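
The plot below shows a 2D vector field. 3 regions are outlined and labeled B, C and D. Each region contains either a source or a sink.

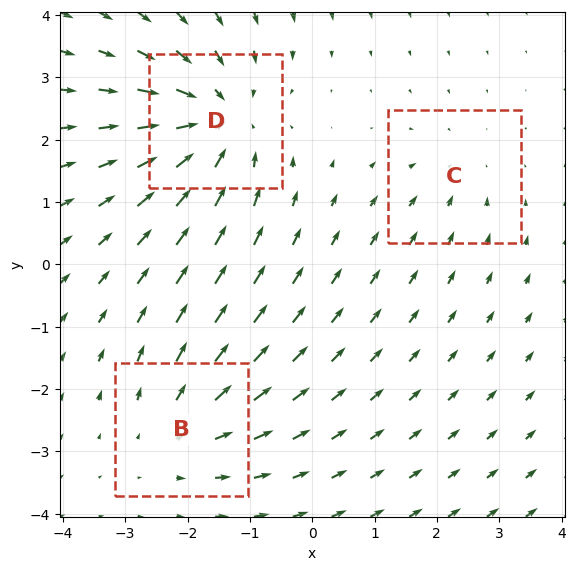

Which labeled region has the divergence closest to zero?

C

Divergence at each region's feature centre — B: about +3, C: about -2, D: about -4. Region C is closest to zero.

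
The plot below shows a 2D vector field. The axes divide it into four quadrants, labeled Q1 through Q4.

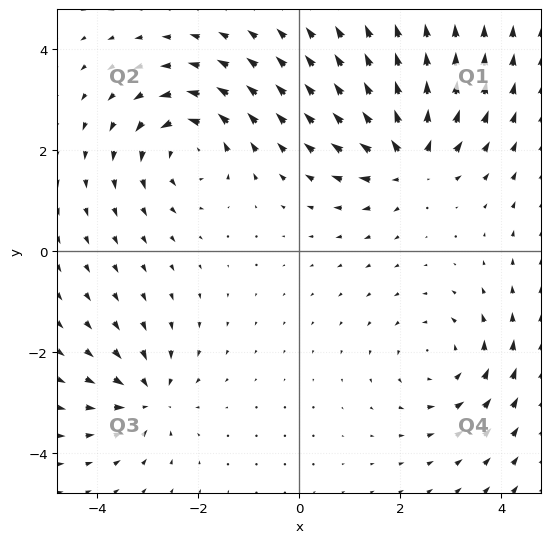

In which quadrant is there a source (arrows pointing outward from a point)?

The source sits at approximately (2.2, 1.8), which lies in quadrant Q1. The divergence there is about +6, positive as expected for a source.

Q1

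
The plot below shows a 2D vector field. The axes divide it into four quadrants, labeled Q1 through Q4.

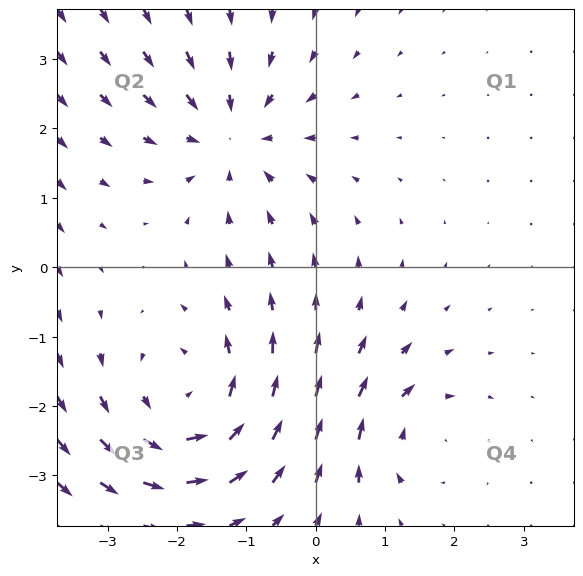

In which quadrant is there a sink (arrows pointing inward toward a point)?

The sink sits at approximately (-1.2, 1.9), which lies in quadrant Q2. The divergence there is about -4, negative as expected for a sink.

Q2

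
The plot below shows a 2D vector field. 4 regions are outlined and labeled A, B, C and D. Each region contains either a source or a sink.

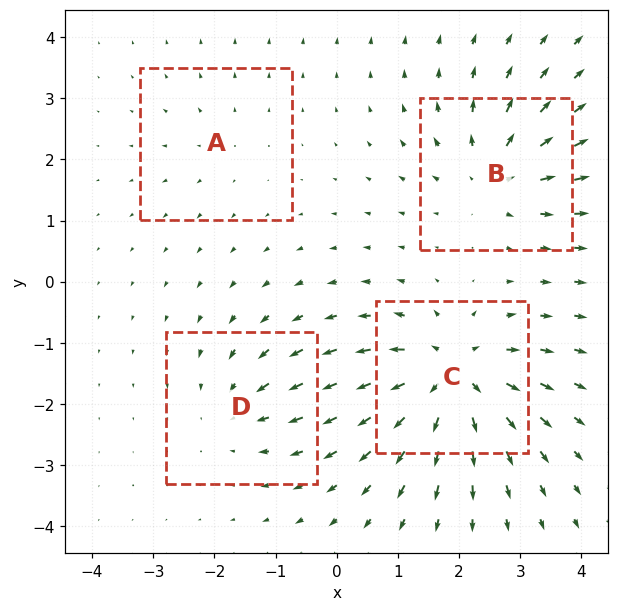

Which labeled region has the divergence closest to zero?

A

Divergence at each region's feature centre — A: about +2, B: about +6, C: about +8, D: about -4. Region A is closest to zero.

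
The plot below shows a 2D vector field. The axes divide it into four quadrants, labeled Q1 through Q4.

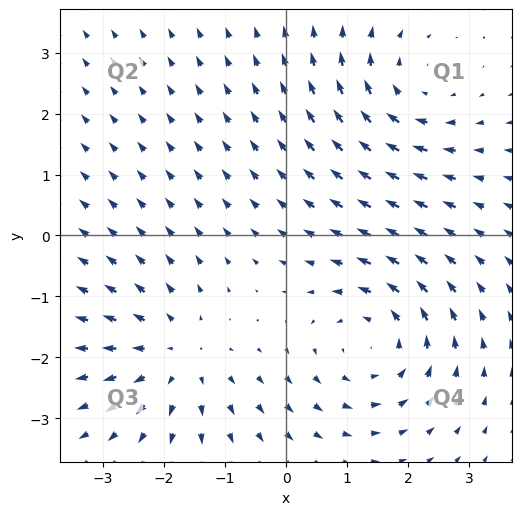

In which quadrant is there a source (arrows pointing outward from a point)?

Q3

The source sits at approximately (-1.8, -2.0), which lies in quadrant Q3. The divergence there is about +3, positive as expected for a source.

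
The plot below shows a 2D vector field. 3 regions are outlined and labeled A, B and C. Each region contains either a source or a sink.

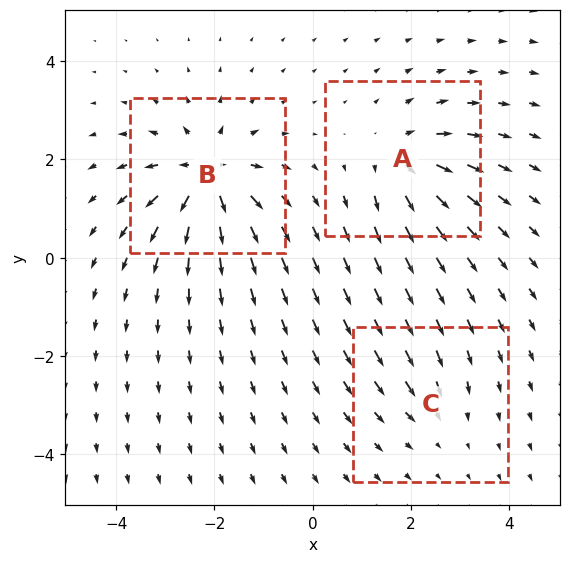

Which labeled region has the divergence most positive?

B

Divergence at each region's feature centre — A: about +4, B: about +6, C: about -2. Region B is most positive.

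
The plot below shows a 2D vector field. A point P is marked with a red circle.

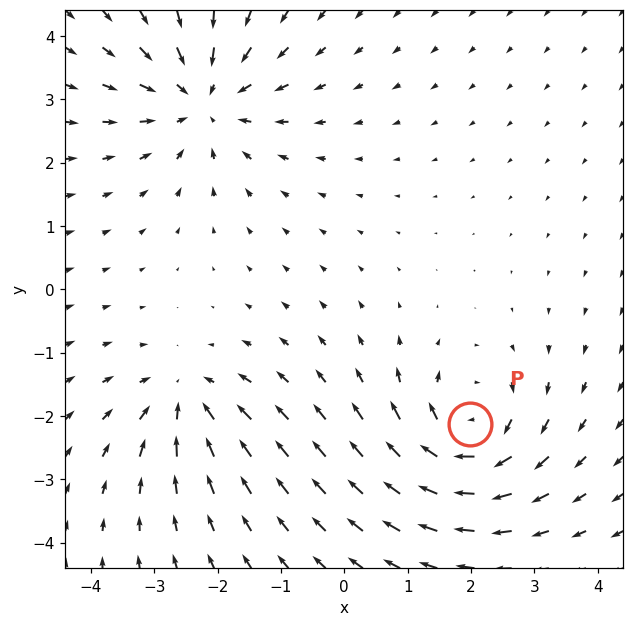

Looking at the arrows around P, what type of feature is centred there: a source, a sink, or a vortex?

At P (2.0, -2.1) the arrows circulate clockwise. Divergence ≈0, curl about -6 — near-zero divergence with nonzero curl is a vortex.

vortex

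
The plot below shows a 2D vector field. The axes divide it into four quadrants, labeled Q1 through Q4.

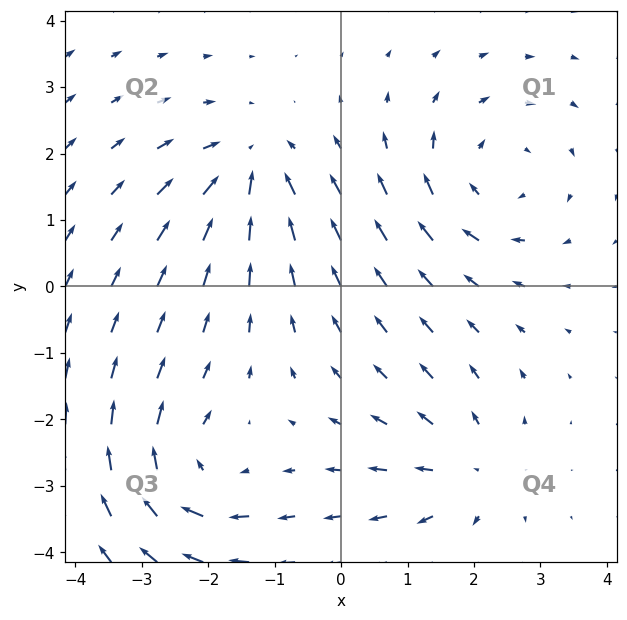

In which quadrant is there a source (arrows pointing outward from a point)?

Q4

The source sits at approximately (1.9, -2.8), which lies in quadrant Q4. The divergence there is about +3, positive as expected for a source.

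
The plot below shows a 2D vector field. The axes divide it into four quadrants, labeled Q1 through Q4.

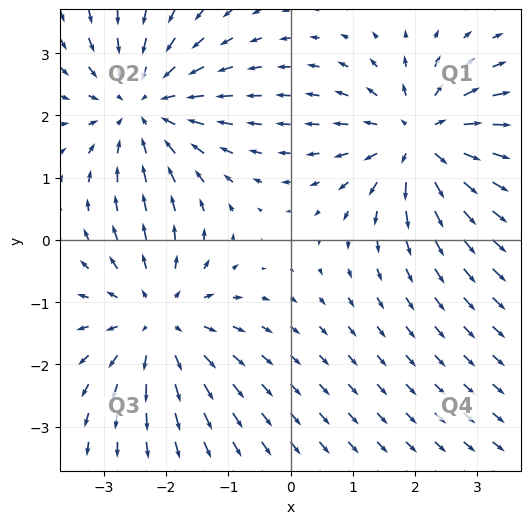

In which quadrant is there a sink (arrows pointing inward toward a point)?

The sink sits at approximately (-2.4, 2.1), which lies in quadrant Q2. The divergence there is about -4, negative as expected for a sink.

Q2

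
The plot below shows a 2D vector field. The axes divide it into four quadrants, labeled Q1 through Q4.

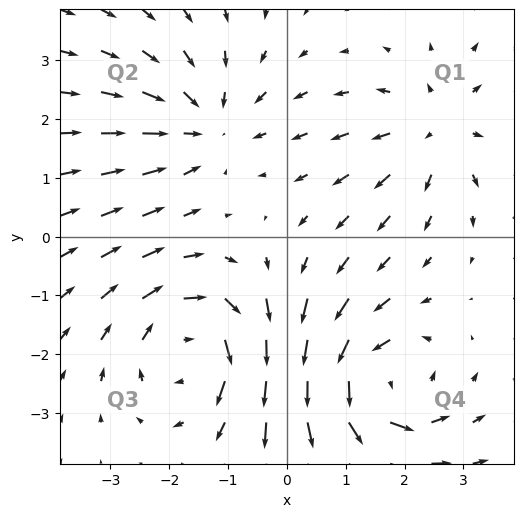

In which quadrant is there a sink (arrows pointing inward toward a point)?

Q2

The sink sits at approximately (-1.4, 1.9), which lies in quadrant Q2. The divergence there is about -3, negative as expected for a sink.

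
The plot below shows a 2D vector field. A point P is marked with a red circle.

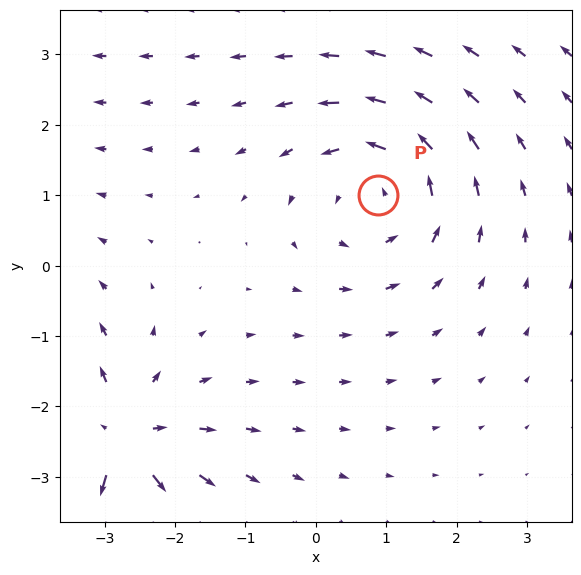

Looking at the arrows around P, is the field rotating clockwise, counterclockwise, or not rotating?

Near P at (0.9, 1.0) the arrows circulate counterclockwise. The curl (z-component) there is about +2; positive curl means counterclockwise rotation.

counterclockwise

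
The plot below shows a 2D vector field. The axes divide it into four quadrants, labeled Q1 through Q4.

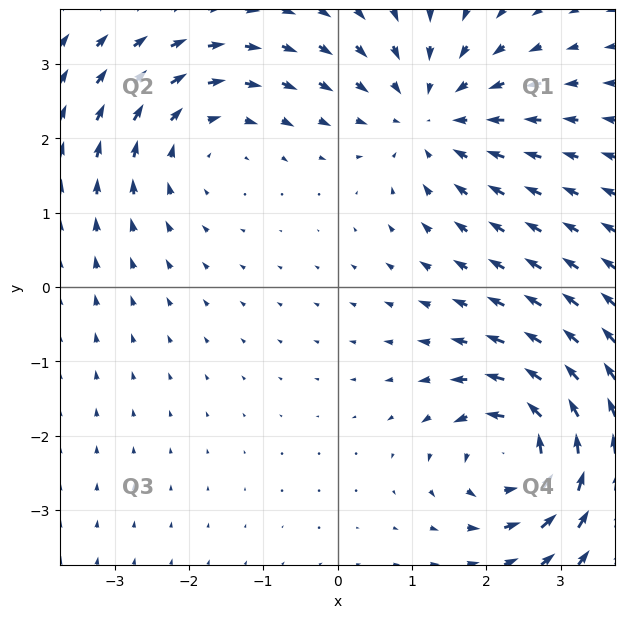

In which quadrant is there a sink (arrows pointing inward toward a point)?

Q1

The sink sits at approximately (1.2, 2.3), which lies in quadrant Q1. The divergence there is about -3, negative as expected for a sink.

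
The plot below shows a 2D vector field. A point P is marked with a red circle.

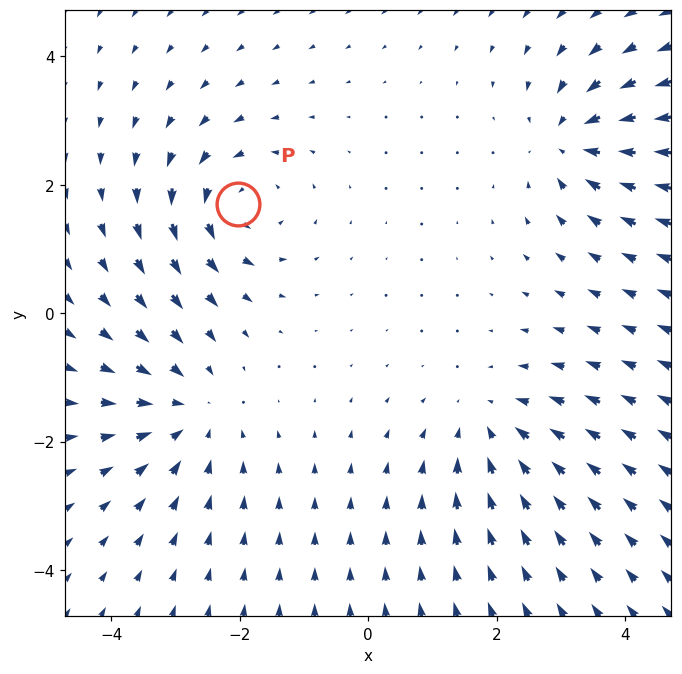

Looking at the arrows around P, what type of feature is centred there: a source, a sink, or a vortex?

vortex

At P (-2.0, 1.7) the arrows circulate counterclockwise. Divergence ≈0, curl about +5 — near-zero divergence with nonzero curl is a vortex.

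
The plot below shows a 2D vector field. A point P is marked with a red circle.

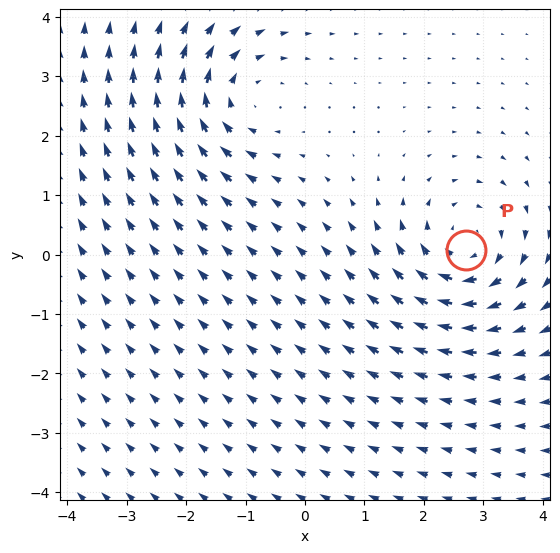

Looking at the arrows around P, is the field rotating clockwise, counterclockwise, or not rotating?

clockwise

Near P at (2.7, 0.1) the arrows circulate clockwise. The curl (z-component) there is about -4; negative curl means clockwise rotation.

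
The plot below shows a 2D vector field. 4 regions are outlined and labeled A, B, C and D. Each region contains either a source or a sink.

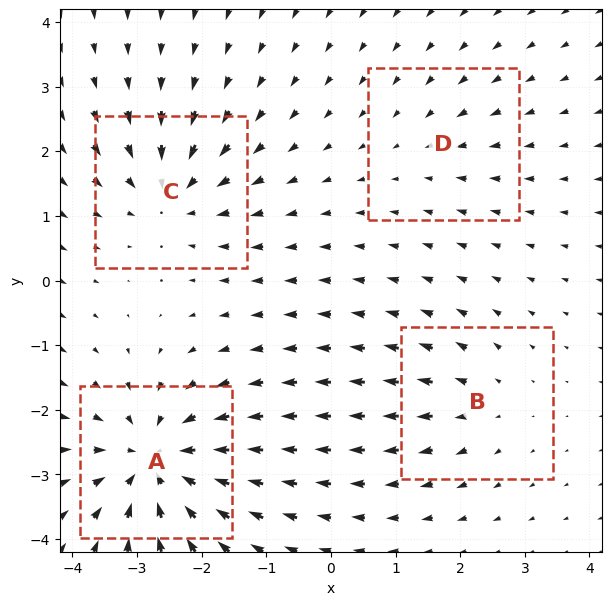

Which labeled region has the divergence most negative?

Divergence at each region's feature centre — A: about -8, B: about +3, C: about -5, D: about -2. Region A is most negative.

A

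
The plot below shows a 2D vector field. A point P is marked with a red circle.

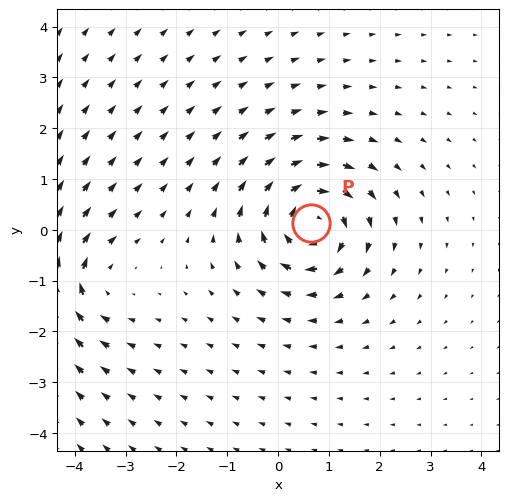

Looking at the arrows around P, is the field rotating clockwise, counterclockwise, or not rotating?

Near P at (0.6, 0.1) the arrows circulate clockwise. The curl (z-component) there is about -7; negative curl means clockwise rotation.

clockwise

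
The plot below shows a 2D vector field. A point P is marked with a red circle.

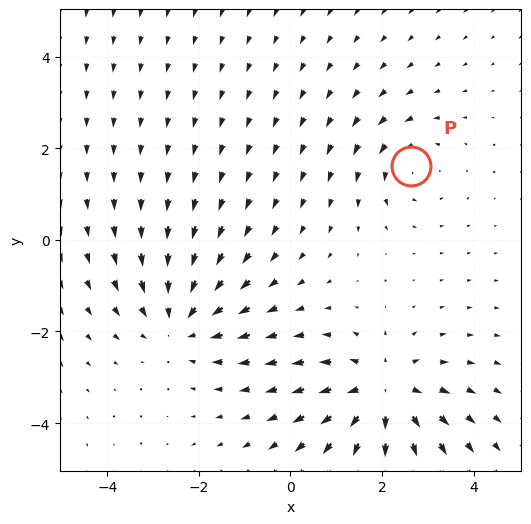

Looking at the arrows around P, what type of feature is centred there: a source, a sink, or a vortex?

vortex

At P (2.6, 1.6) the arrows circulate counterclockwise. Divergence ≈0, curl about +3 — near-zero divergence with nonzero curl is a vortex.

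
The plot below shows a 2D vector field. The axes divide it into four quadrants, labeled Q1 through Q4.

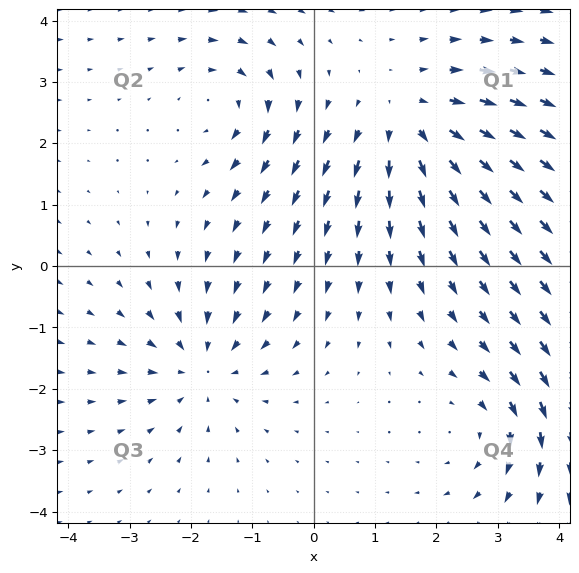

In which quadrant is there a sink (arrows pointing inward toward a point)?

Q3

The sink sits at approximately (-1.8, -1.6), which lies in quadrant Q3. The divergence there is about -3, negative as expected for a sink.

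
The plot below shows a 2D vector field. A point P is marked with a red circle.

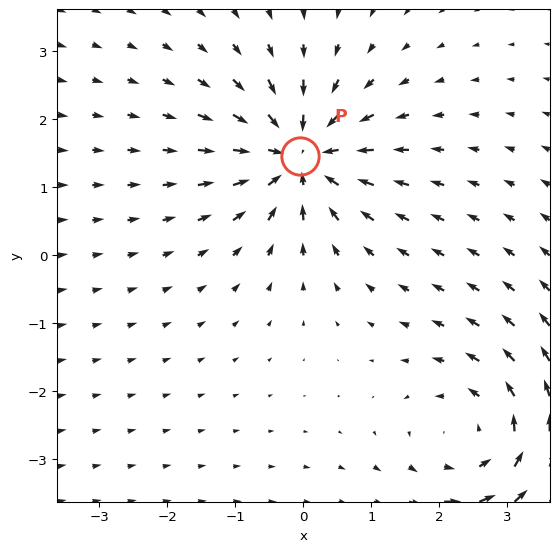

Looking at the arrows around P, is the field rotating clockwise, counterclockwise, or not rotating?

not rotating

Near P at (-0.1, 1.5) the arrows show no circulation. The curl there is ≈0.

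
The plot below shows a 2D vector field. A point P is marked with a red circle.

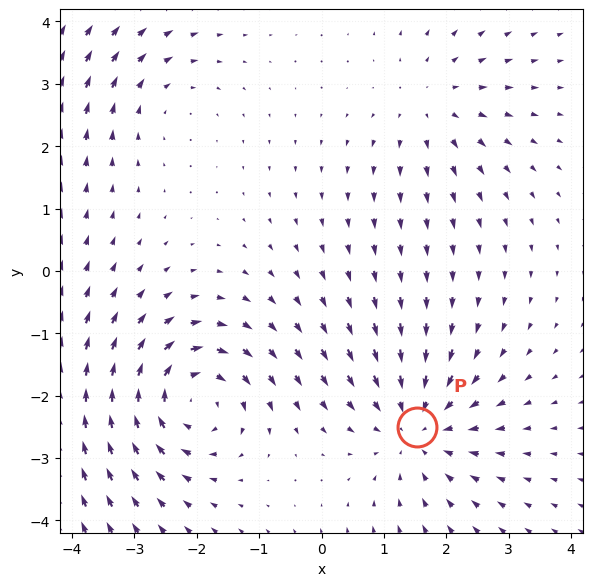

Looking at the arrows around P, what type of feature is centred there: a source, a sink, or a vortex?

sink

At P (1.5, -2.5) the arrows converge inward. Divergence about -4, curl ≈0 — negative divergence with near-zero curl is a sink.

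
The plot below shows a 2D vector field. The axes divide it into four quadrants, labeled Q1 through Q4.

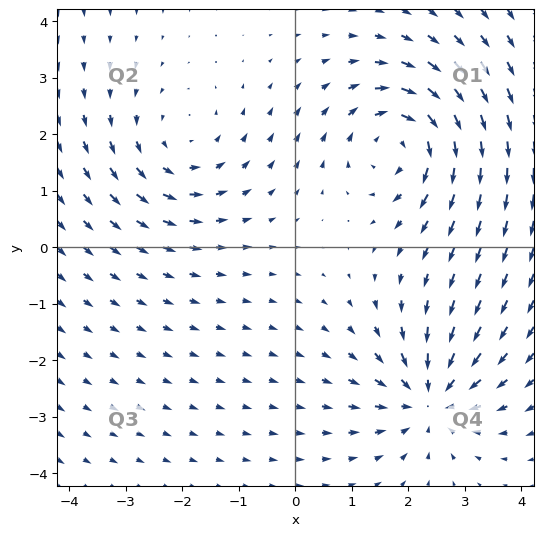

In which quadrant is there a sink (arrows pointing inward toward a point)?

Q4

The sink sits at approximately (2.4, -2.7), which lies in quadrant Q4. The divergence there is about -5, negative as expected for a sink.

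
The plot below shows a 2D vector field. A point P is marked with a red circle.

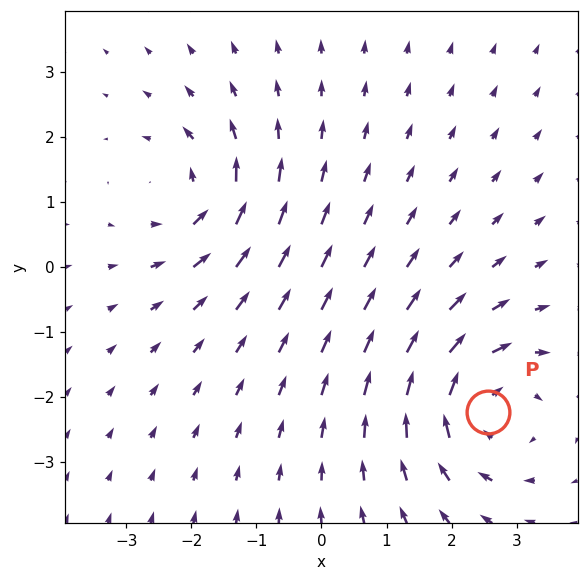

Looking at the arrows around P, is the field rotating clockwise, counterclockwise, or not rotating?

clockwise

Near P at (2.6, -2.2) the arrows circulate clockwise. The curl (z-component) there is about -4; negative curl means clockwise rotation.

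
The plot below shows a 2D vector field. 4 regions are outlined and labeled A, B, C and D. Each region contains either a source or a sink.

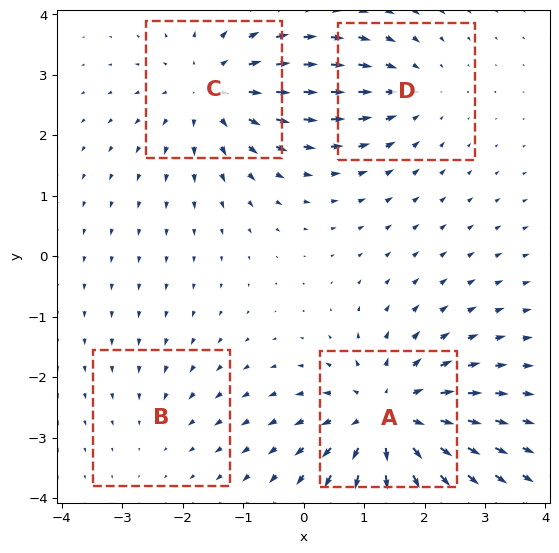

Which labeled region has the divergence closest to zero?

Divergence at each region's feature centre — A: about +6, B: about -2, C: about +5, D: about -3. Region B is closest to zero.

B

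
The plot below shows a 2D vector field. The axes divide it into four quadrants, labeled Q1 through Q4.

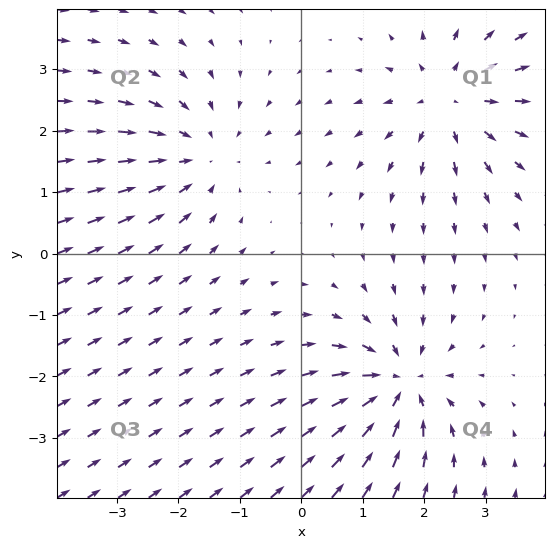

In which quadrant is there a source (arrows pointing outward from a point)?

Q1

The source sits at approximately (2.4, 2.5), which lies in quadrant Q1. The divergence there is about +3, positive as expected for a source.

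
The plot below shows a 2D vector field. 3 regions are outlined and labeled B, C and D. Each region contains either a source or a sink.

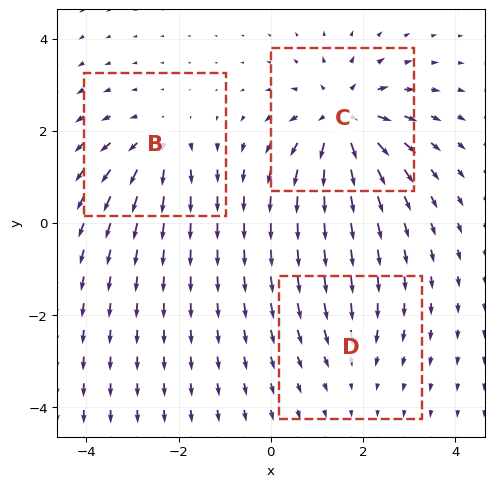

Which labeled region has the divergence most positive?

C

Divergence at each region's feature centre — B: about +3, C: about +6, D: about -2. Region C is most positive.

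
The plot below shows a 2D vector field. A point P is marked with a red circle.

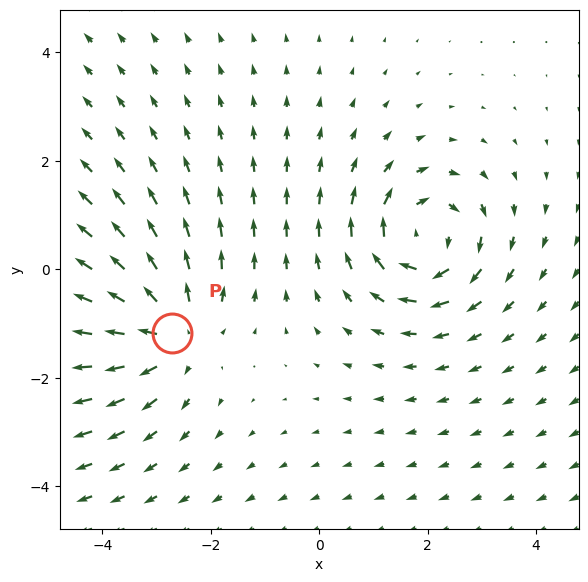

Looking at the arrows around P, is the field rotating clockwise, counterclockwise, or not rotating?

not rotating

Near P at (-2.7, -1.2) the arrows show no circulation. The curl there is ≈0.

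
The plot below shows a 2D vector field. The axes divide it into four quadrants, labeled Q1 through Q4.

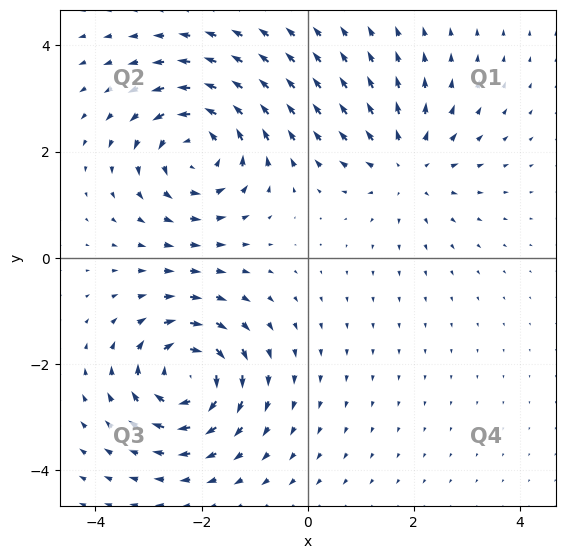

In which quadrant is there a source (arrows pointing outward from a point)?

The source sits at approximately (1.9, 1.7), which lies in quadrant Q1. The divergence there is about +3, positive as expected for a source.

Q1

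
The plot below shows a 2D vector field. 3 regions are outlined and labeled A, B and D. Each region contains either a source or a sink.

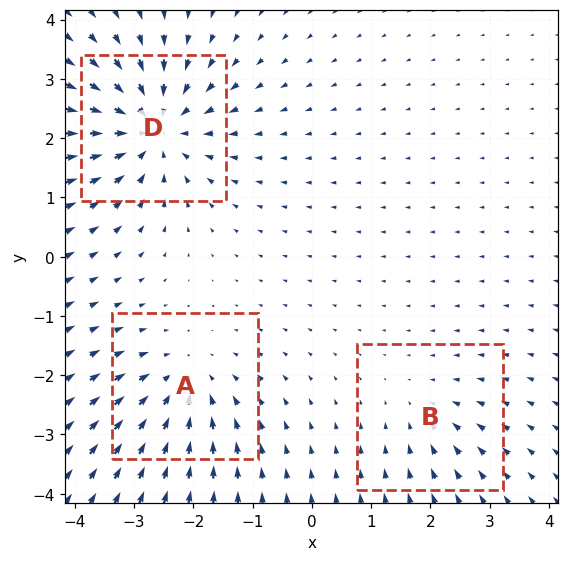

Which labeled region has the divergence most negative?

Divergence at each region's feature centre — A: about -3, B: about -2, D: about -5. Region D is most negative.

D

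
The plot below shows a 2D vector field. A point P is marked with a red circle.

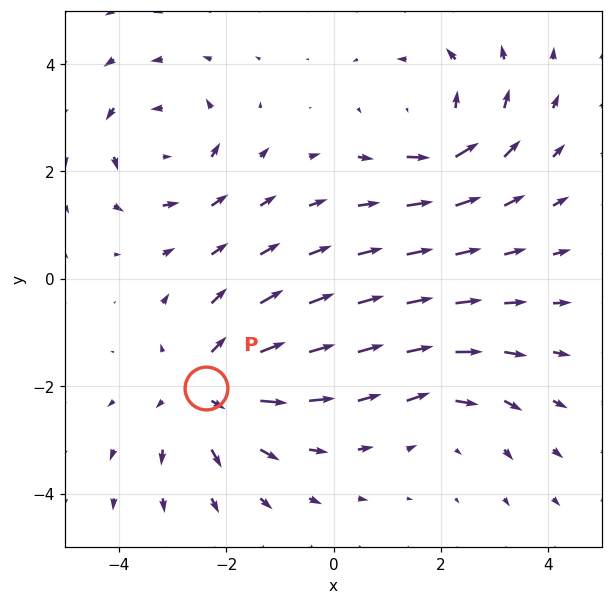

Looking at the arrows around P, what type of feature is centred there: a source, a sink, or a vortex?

source

At P (-2.4, -2.0) the arrows spread outward. Divergence about +4, curl ≈0 — positive divergence with near-zero curl is a source.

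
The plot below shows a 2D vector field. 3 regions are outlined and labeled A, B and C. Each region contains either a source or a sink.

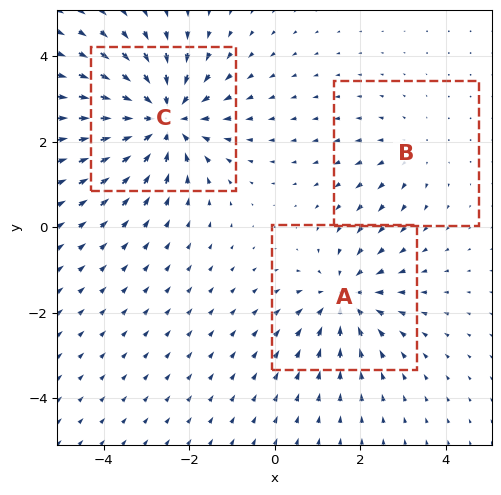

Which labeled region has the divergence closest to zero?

B

Divergence at each region's feature centre — A: about -3, B: about +2, C: about -5. Region B is closest to zero.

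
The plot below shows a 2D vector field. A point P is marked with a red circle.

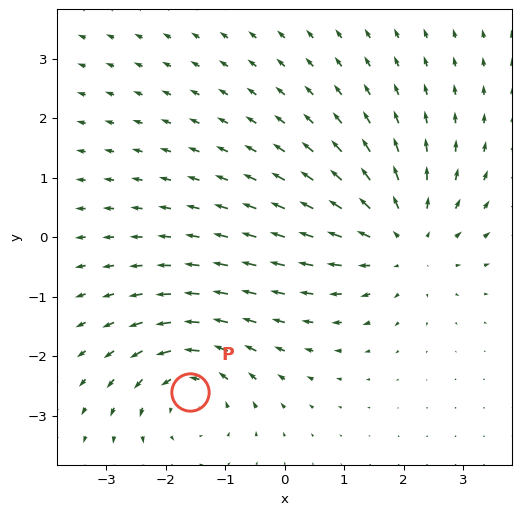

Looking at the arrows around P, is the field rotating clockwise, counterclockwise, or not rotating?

Near P at (-1.6, -2.6) the arrows circulate counterclockwise. The curl (z-component) there is about +3; positive curl means counterclockwise rotation.

counterclockwise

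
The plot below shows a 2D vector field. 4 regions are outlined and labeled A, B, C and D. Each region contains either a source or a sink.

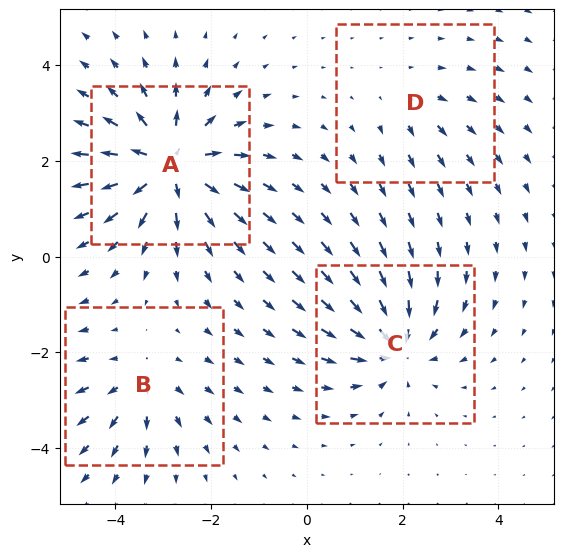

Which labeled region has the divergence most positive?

Divergence at each region's feature centre — A: about +8, B: about +4, C: about -6, D: about +2. Region A is most positive.

A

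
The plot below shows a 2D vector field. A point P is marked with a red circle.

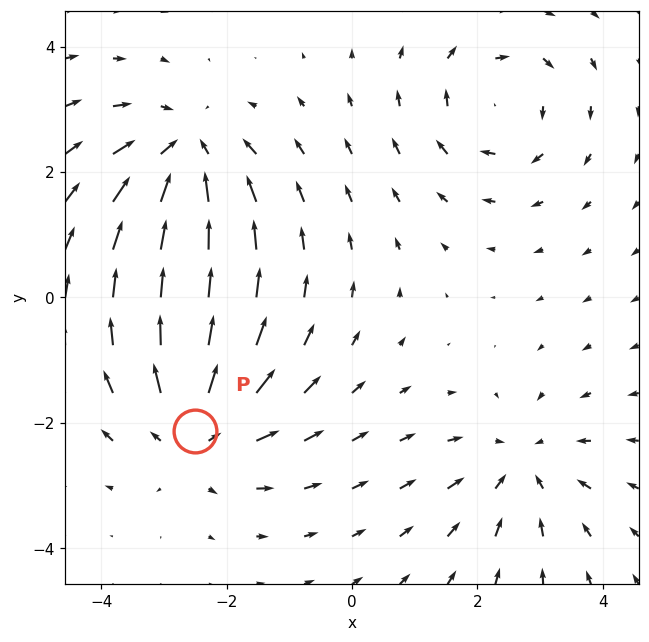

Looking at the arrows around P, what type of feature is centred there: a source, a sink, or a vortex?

At P (-2.5, -2.1) the arrows spread outward. Divergence about +5, curl ≈0 — positive divergence with near-zero curl is a source.

source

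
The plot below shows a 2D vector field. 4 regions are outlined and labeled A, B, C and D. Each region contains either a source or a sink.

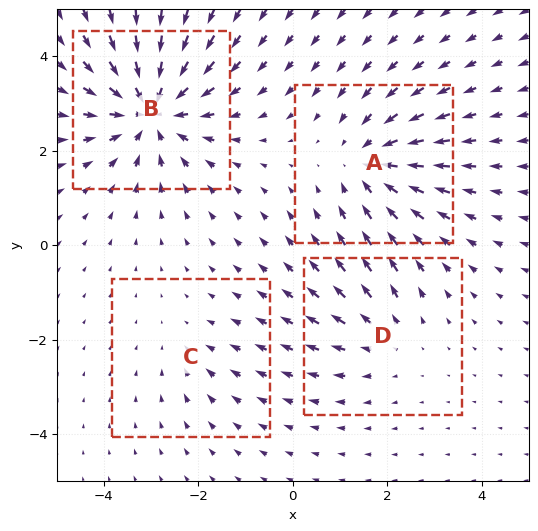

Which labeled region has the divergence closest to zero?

C

Divergence at each region's feature centre — A: about -4, B: about -6, C: about -2, D: about +3. Region C is closest to zero.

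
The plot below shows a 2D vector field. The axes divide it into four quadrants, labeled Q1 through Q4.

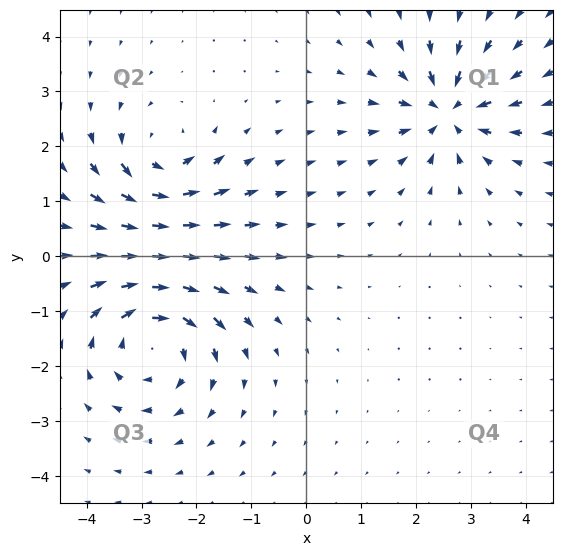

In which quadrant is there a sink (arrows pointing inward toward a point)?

Q1

The sink sits at approximately (2.6, 2.7), which lies in quadrant Q1. The divergence there is about -4, negative as expected for a sink.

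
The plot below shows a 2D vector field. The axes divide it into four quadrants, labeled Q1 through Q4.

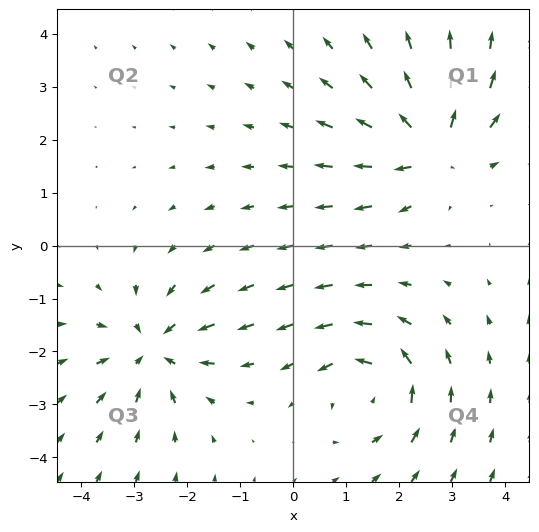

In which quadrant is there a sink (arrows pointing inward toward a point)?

Q3

The sink sits at approximately (-2.6, -2.0), which lies in quadrant Q3. The divergence there is about -4, negative as expected for a sink.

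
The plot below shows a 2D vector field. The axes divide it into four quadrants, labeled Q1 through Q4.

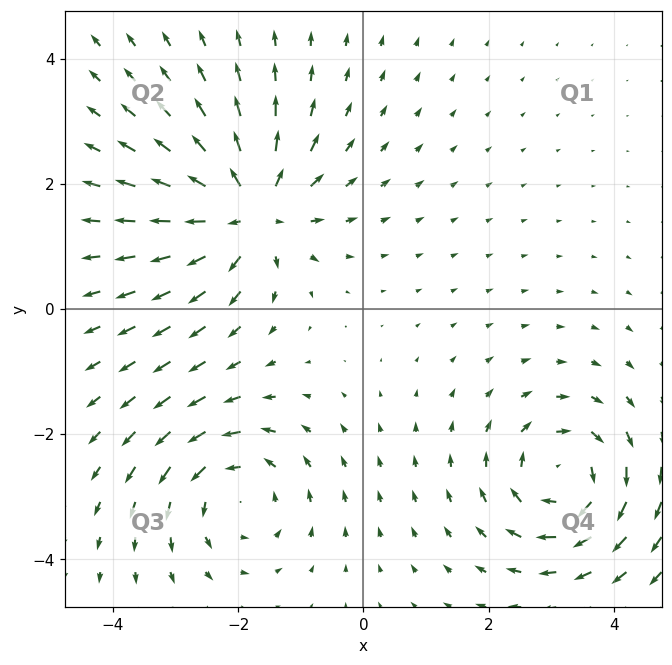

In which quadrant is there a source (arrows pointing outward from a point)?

The source sits at approximately (-1.8, 1.6), which lies in quadrant Q2. The divergence there is about +6, positive as expected for a source.

Q2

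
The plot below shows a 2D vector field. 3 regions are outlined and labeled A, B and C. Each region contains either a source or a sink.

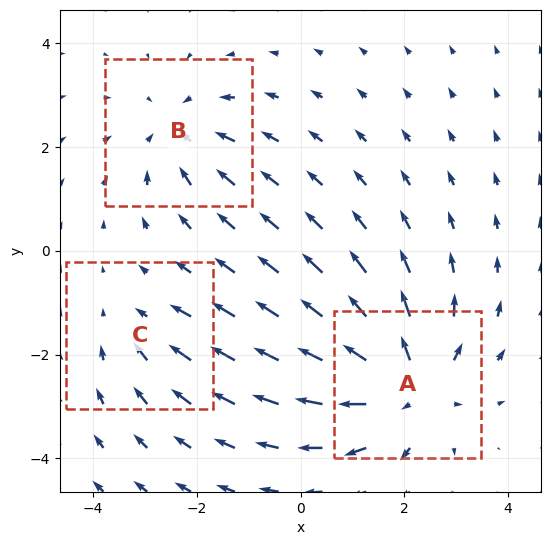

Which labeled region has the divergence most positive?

A

Divergence at each region's feature centre — A: about +4, B: about -3, C: about -2. Region A is most positive.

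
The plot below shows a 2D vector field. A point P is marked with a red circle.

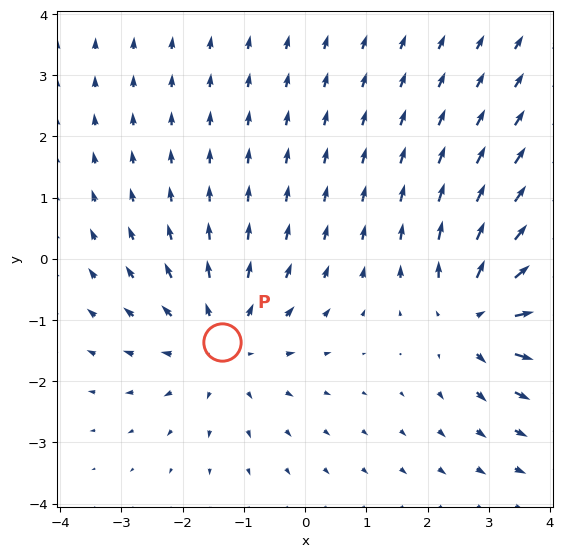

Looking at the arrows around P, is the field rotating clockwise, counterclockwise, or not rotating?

Near P at (-1.4, -1.4) the arrows show no circulation. The curl there is ≈0.

not rotating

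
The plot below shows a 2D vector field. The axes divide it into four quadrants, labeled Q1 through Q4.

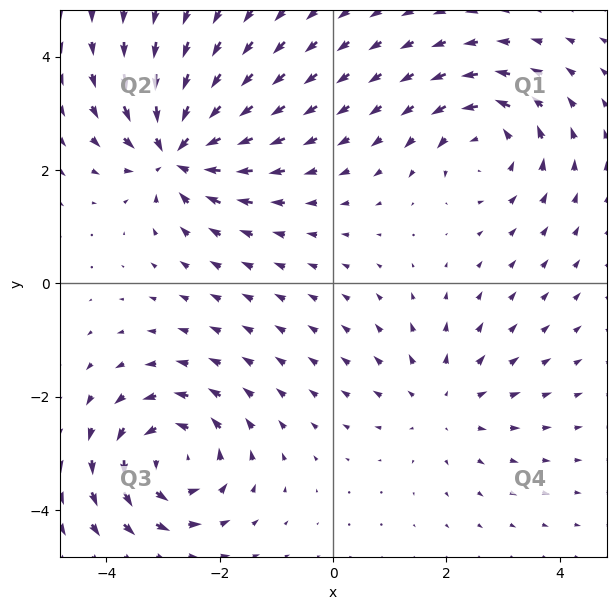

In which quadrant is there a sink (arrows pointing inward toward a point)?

Q2

The sink sits at approximately (-2.7, 2.3), which lies in quadrant Q2. The divergence there is about -6, negative as expected for a sink.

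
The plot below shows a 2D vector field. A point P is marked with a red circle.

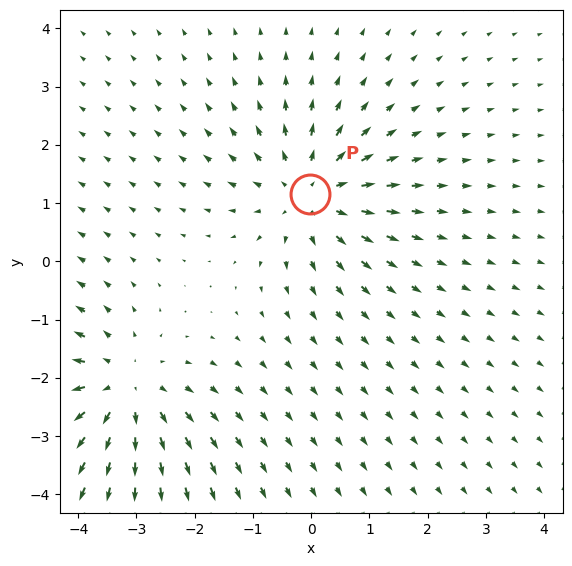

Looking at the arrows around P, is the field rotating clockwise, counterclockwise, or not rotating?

not rotating

Near P at (-0.0, 1.2) the arrows show no circulation. The curl there is ≈0.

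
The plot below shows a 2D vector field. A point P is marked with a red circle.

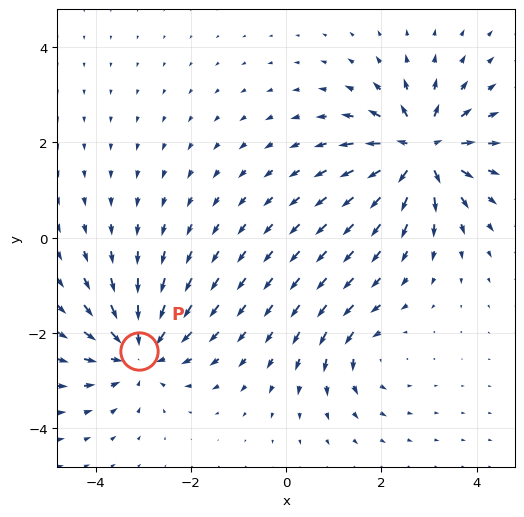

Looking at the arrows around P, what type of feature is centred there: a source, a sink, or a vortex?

At P (-3.1, -2.4) the arrows converge inward. Divergence about -5, curl ≈0 — negative divergence with near-zero curl is a sink.

sink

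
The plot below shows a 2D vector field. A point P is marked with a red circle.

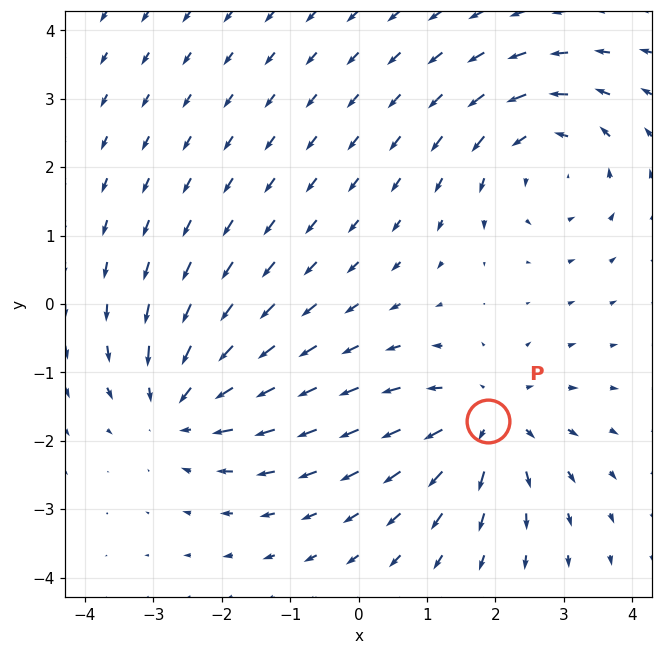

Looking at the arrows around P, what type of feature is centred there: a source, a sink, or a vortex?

At P (1.9, -1.7) the arrows spread outward. Divergence about +4, curl ≈0 — positive divergence with near-zero curl is a source.

source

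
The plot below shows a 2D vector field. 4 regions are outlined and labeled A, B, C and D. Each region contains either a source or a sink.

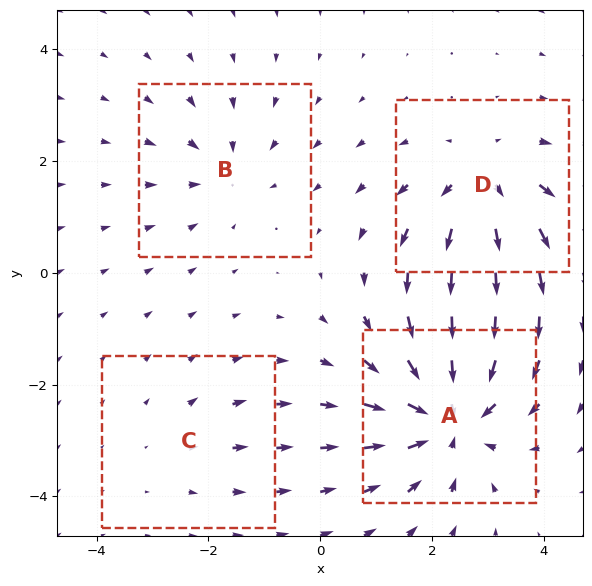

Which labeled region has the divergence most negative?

Divergence at each region's feature centre — A: about -7, B: about -3, C: about +2, D: about +5. Region A is most negative.

A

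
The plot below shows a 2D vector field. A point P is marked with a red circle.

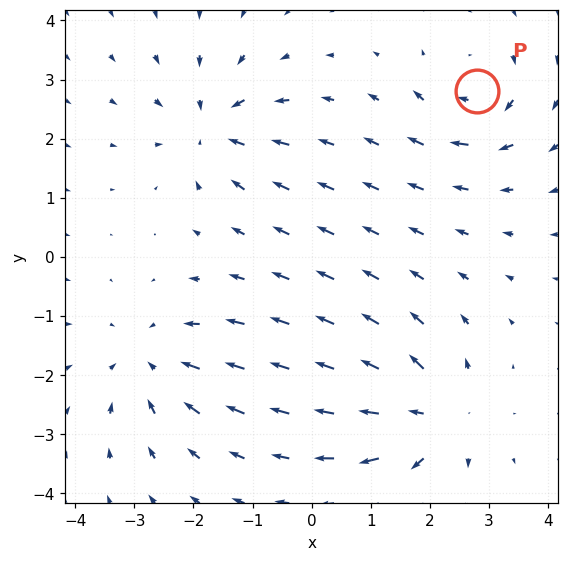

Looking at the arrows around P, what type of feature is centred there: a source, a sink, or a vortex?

At P (2.8, 2.8) the arrows circulate clockwise. Divergence ≈0, curl about -5 — near-zero divergence with nonzero curl is a vortex.

vortex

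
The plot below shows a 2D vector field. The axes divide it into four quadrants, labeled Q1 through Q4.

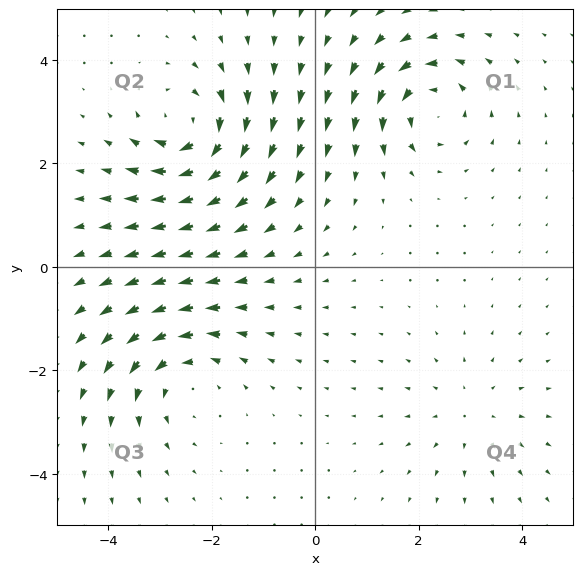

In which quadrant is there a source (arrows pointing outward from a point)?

Q4

The source sits at approximately (3.0, -2.8), which lies in quadrant Q4. The divergence there is about +2, positive as expected for a source.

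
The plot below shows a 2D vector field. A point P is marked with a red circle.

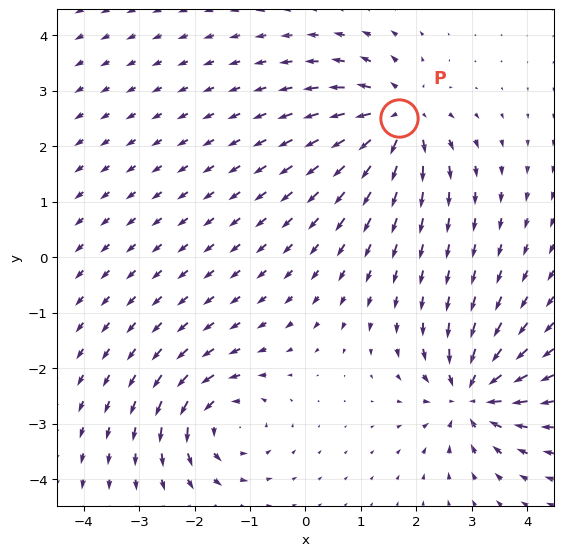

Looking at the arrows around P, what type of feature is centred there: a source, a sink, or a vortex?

At P (1.7, 2.5) the arrows spread outward. Divergence about +5, curl ≈0 — positive divergence with near-zero curl is a source.

source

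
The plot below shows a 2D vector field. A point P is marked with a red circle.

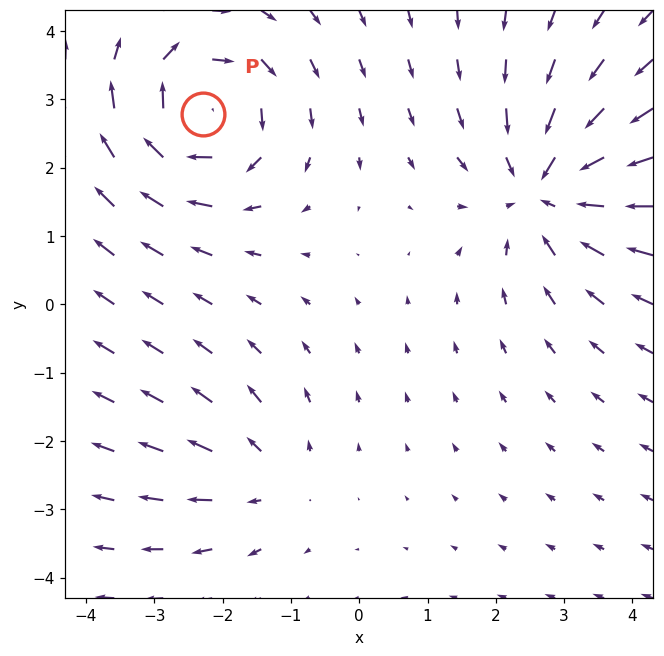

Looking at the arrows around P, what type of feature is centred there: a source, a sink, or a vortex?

At P (-2.3, 2.8) the arrows circulate clockwise. Divergence ≈0, curl about -5 — near-zero divergence with nonzero curl is a vortex.

vortex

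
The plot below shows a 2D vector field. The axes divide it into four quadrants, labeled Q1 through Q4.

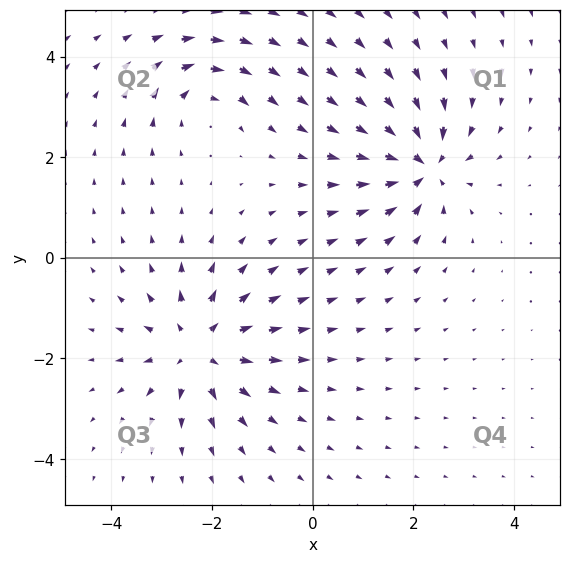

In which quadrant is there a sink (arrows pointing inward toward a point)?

The sink sits at approximately (2.2, 1.8), which lies in quadrant Q1. The divergence there is about -6, negative as expected for a sink.

Q1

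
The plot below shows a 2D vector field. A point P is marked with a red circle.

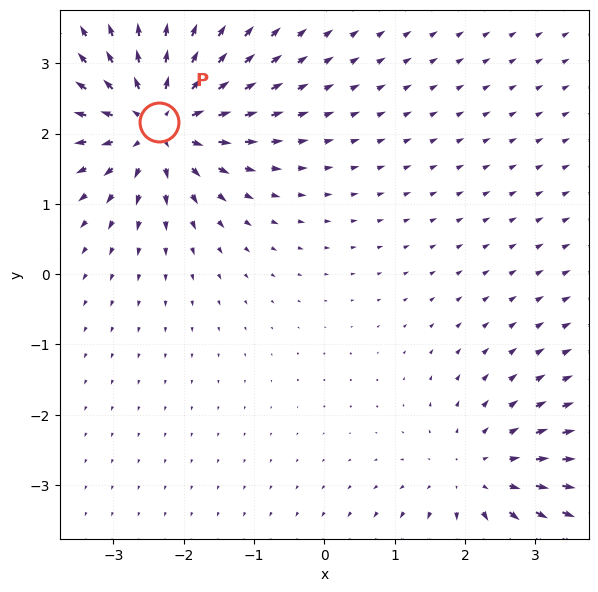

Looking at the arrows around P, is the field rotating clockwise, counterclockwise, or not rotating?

not rotating

Near P at (-2.4, 2.2) the arrows show no circulation. The curl there is ≈0.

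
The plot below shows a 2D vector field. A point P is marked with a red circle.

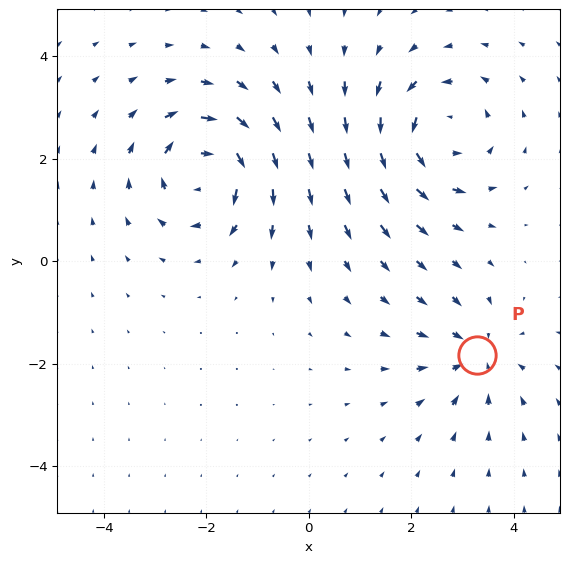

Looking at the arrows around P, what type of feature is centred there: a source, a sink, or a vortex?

At P (3.3, -1.8) the arrows converge inward. Divergence about -4, curl ≈0 — negative divergence with near-zero curl is a sink.

sink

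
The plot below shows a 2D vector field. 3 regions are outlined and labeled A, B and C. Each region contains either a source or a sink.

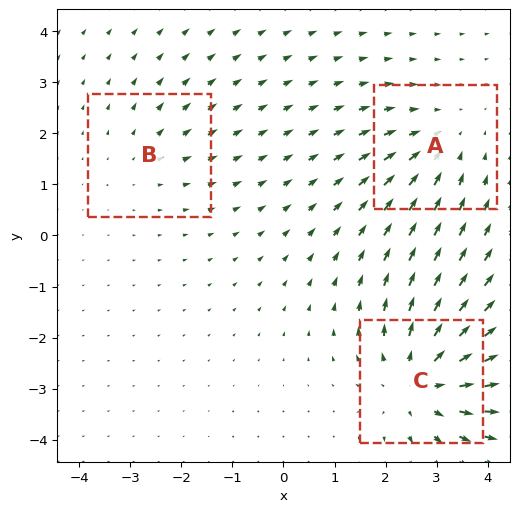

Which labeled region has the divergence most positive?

Divergence at each region's feature centre — A: about -3, B: about +2, C: about +4. Region C is most positive.

C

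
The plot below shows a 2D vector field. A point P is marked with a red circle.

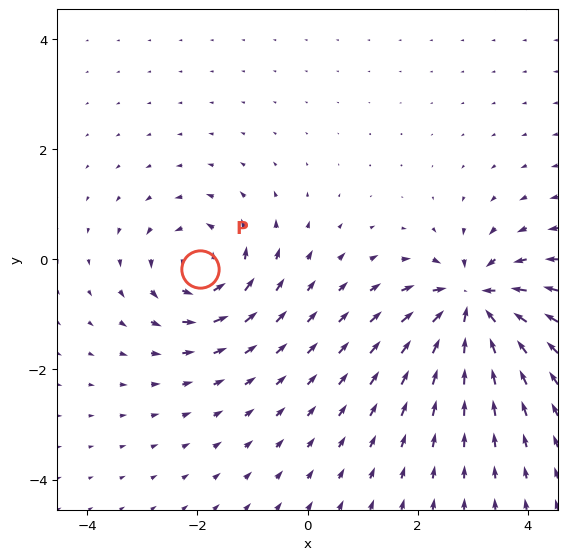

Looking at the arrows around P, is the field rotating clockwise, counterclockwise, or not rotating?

Near P at (-2.0, -0.2) the arrows circulate counterclockwise. The curl (z-component) there is about +4; positive curl means counterclockwise rotation.

counterclockwise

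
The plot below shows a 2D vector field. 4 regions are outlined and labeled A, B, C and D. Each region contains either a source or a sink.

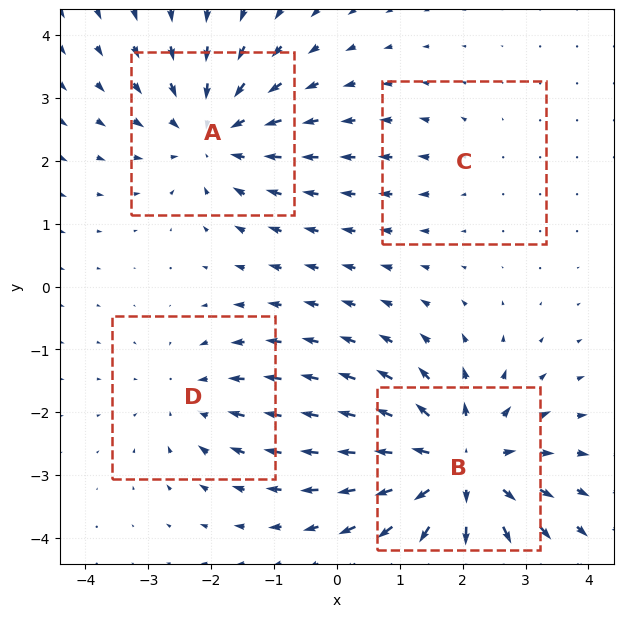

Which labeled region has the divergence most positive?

B

Divergence at each region's feature centre — A: about -5, B: about +7, C: about +2, D: about -3. Region B is most positive.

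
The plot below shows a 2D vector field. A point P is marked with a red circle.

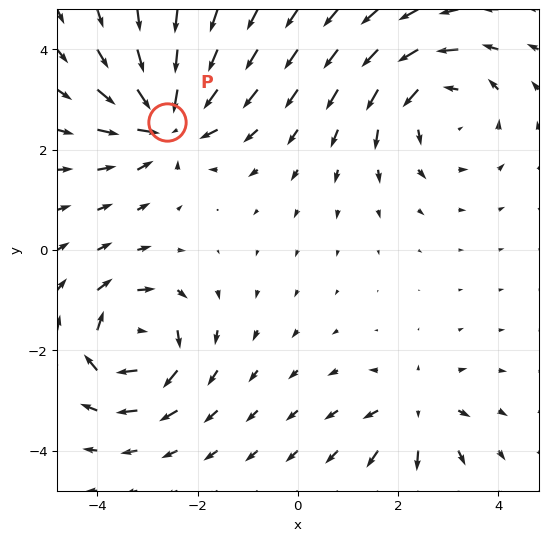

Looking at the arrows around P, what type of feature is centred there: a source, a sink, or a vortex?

sink

At P (-2.6, 2.6) the arrows converge inward. Divergence about -6, curl ≈0 — negative divergence with near-zero curl is a sink.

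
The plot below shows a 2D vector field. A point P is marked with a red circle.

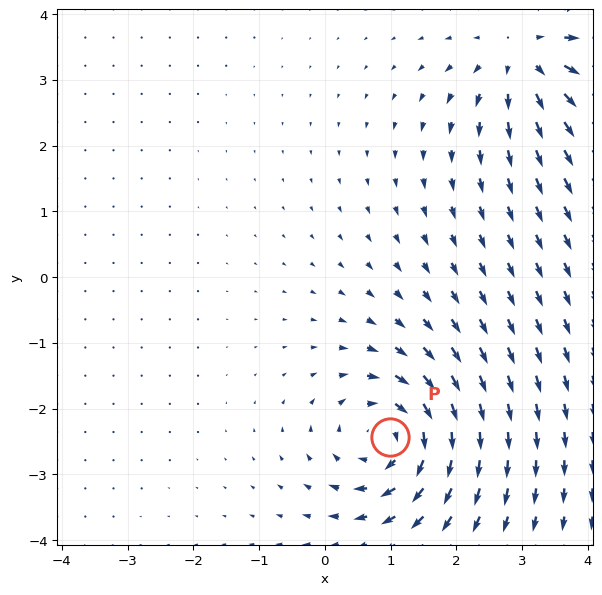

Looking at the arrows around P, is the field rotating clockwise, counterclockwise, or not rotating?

Near P at (1.0, -2.4) the arrows circulate clockwise. The curl (z-component) there is about -5; negative curl means clockwise rotation.

clockwise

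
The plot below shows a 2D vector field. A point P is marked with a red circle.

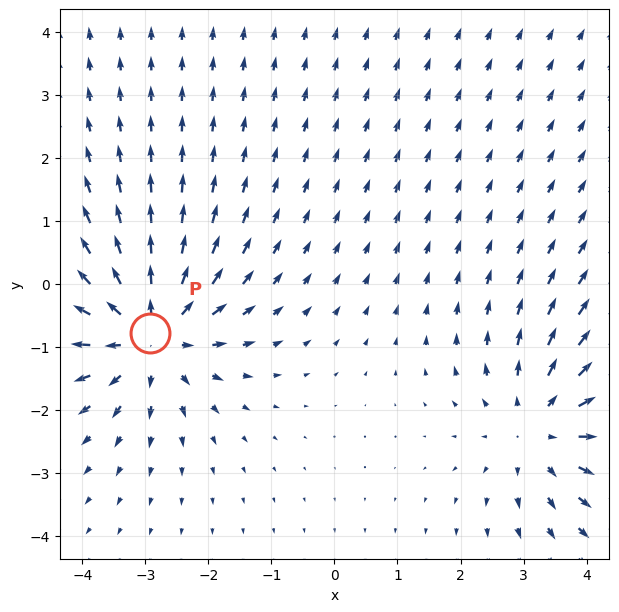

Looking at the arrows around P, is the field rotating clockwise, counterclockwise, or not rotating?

not rotating

Near P at (-2.9, -0.8) the arrows show no circulation. The curl there is ≈0.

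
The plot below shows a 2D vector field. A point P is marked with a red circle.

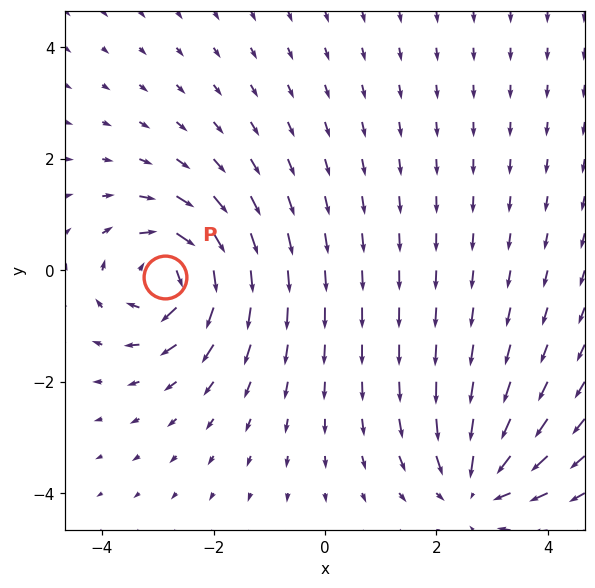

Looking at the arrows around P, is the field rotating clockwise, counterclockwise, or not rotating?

clockwise

Near P at (-2.9, -0.1) the arrows circulate clockwise. The curl (z-component) there is about -6; negative curl means clockwise rotation.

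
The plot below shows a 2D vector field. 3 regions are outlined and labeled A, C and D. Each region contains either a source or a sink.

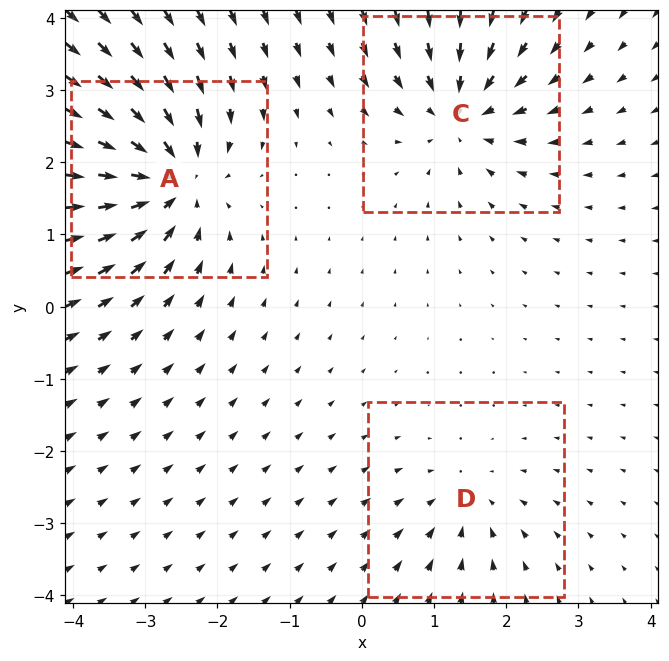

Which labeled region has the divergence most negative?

Divergence at each region's feature centre — A: about -6, C: about -4, D: about -3. Region A is most negative.

A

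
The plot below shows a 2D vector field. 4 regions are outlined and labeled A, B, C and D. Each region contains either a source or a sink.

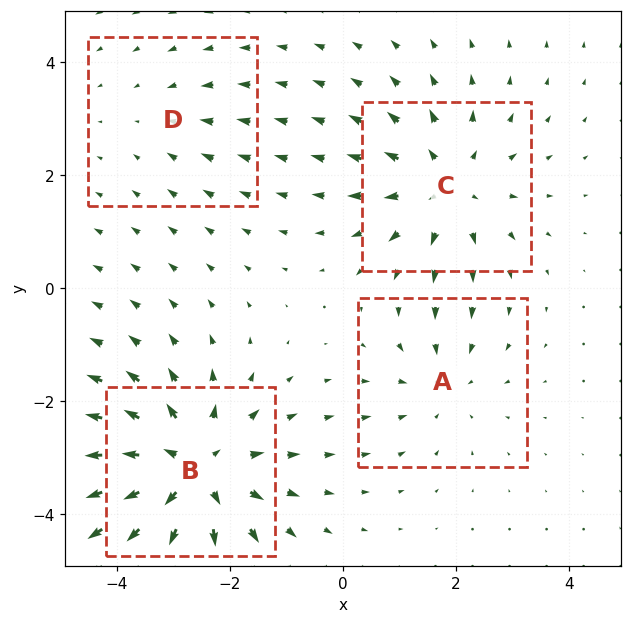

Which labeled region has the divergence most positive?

Divergence at each region's feature centre — A: about -3, B: about +6, C: about +4, D: about -2. Region B is most positive.

B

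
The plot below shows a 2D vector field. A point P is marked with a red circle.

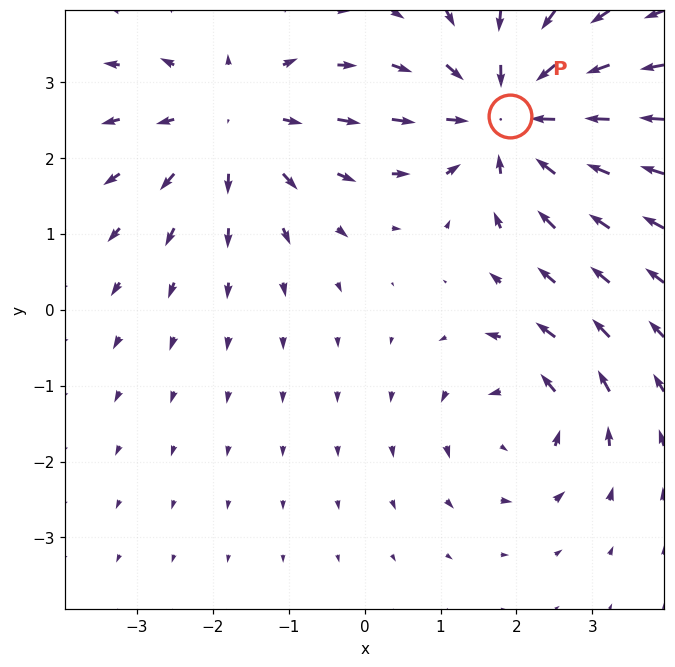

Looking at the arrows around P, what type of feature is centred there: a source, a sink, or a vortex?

sink

At P (1.9, 2.6) the arrows converge inward. Divergence about -4, curl ≈0 — negative divergence with near-zero curl is a sink.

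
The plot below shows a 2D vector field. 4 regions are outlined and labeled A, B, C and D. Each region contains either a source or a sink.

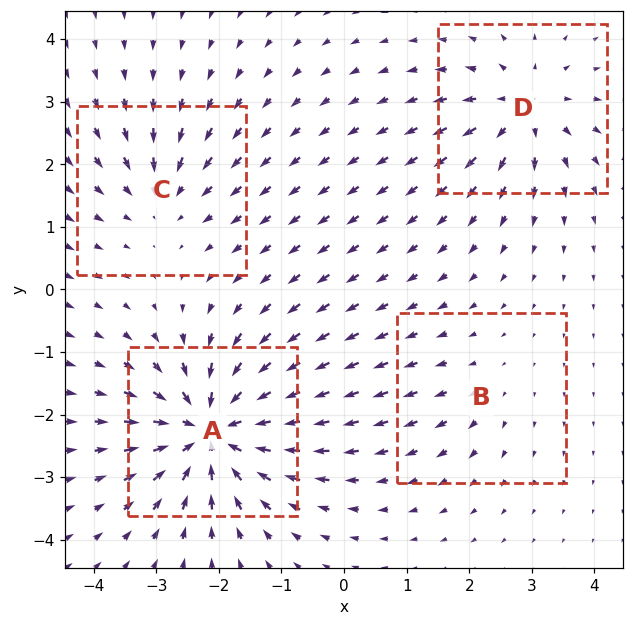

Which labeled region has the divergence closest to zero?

B

Divergence at each region's feature centre — A: about -9, B: about +2, C: about -4, D: about +5. Region B is closest to zero.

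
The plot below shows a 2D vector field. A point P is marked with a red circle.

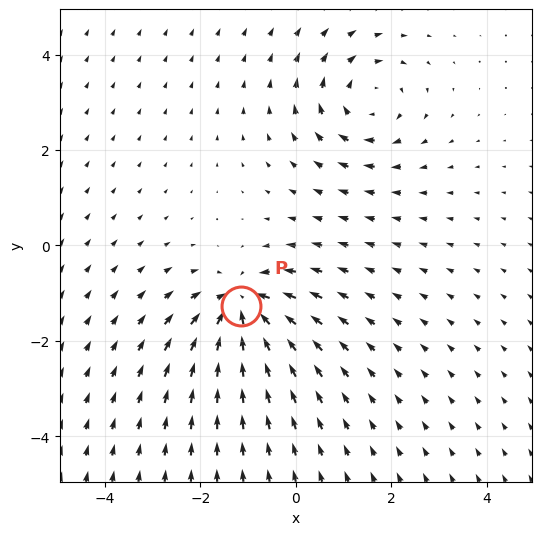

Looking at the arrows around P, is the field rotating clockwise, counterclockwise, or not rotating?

Near P at (-1.2, -1.3) the arrows show no circulation. The curl there is ≈0.

not rotating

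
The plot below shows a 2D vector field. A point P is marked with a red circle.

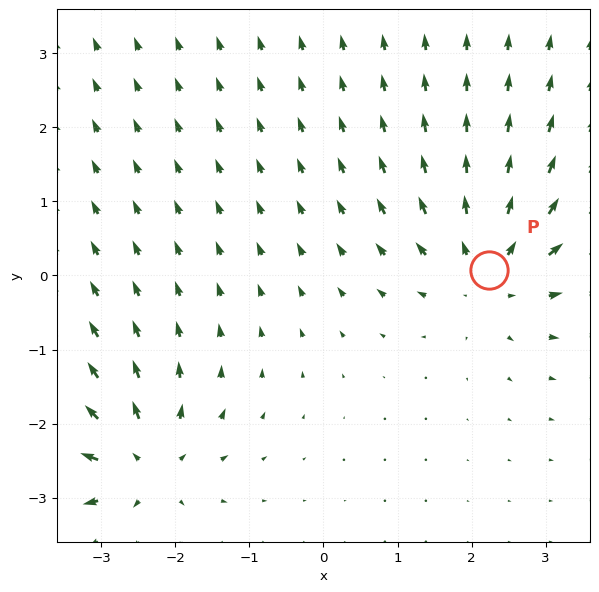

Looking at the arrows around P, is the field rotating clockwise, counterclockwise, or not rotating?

Near P at (2.2, 0.1) the arrows show no circulation. The curl there is ≈0.

not rotating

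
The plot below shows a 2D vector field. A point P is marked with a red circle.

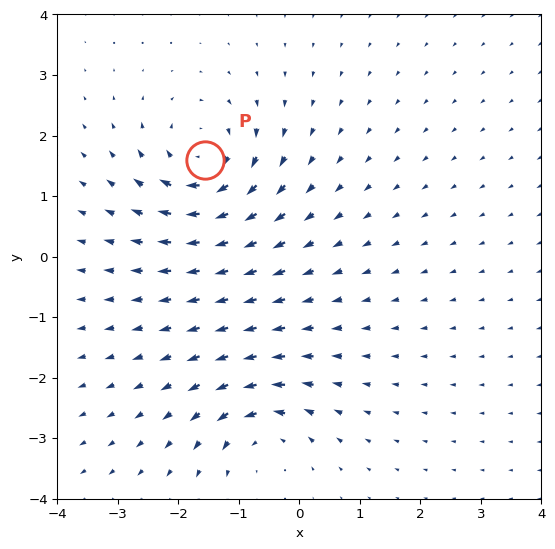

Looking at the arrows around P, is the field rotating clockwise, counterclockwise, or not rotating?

Near P at (-1.6, 1.6) the arrows circulate clockwise. The curl (z-component) there is about -6; negative curl means clockwise rotation.

clockwise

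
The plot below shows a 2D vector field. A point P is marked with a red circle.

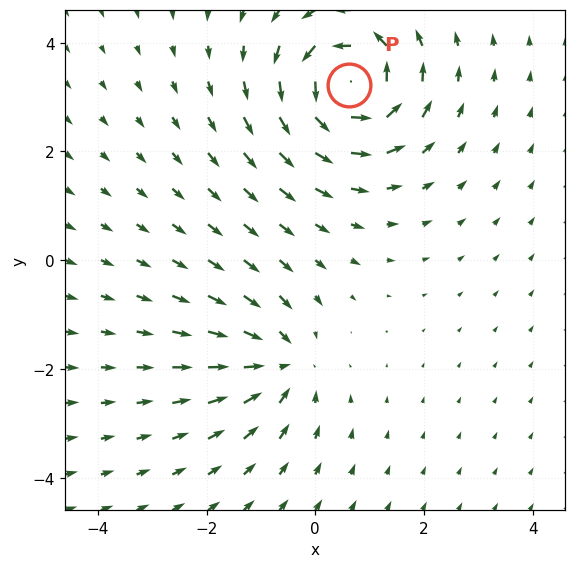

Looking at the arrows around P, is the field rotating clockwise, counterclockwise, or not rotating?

Near P at (0.6, 3.2) the arrows circulate counterclockwise. The curl (z-component) there is about +6; positive curl means counterclockwise rotation.

counterclockwise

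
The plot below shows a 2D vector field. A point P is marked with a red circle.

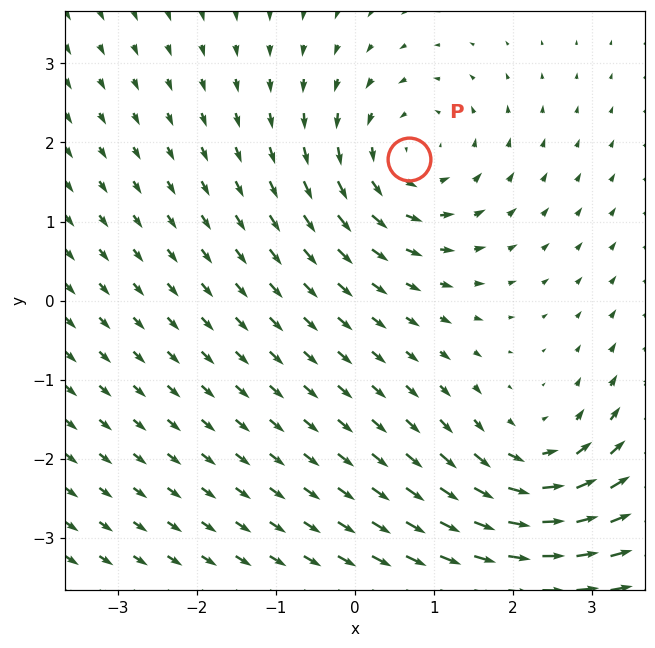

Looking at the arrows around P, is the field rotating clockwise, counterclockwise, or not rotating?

Near P at (0.7, 1.8) the arrows circulate counterclockwise. The curl (z-component) there is about +3; positive curl means counterclockwise rotation.

counterclockwise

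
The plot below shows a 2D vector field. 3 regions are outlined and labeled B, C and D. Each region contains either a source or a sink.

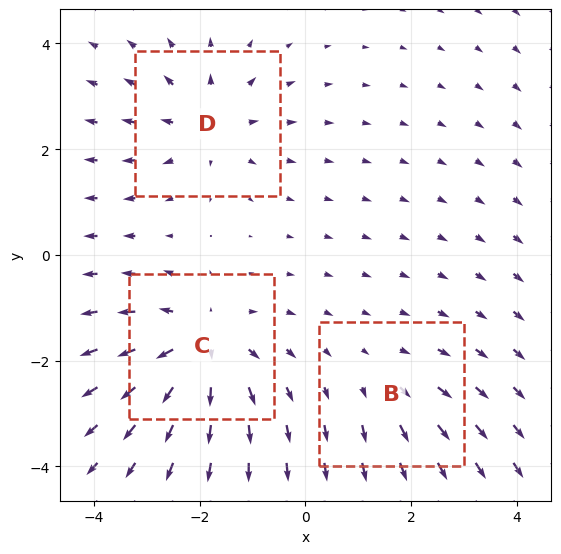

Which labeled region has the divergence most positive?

C

Divergence at each region's feature centre — B: about +2, C: about +5, D: about +3. Region C is most positive.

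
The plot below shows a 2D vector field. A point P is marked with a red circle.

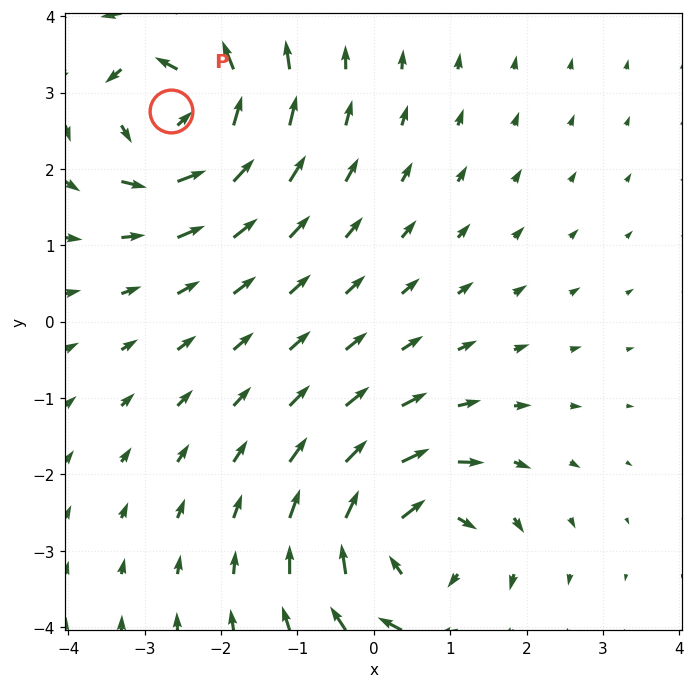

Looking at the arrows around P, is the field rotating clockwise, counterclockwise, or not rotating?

counterclockwise

Near P at (-2.7, 2.8) the arrows circulate counterclockwise. The curl (z-component) there is about +6; positive curl means counterclockwise rotation.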